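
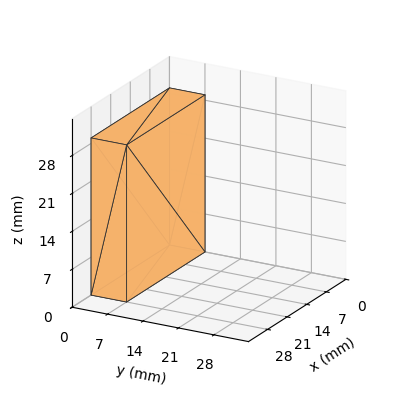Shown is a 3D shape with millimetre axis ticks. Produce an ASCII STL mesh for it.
Reading the render: the shape is a rectangular box, roughly 28 × 7 mm footprint and 29 mm tall (dimensions read to the nearest mm from the axis ticks). For the STL, each face is triangulated and given an outward normal.

solid part
  facet normal 0.0000 0.0000 -1.0000
    outer loop
      vertex 28.0 7.0 0.0
      vertex 28.0 0.0 0.0
      vertex 0.0 0.0 0.0
    endloop
  endfacet
  facet normal 0.0000 0.0000 -1.0000
    outer loop
      vertex 0.0 7.0 0.0
      vertex 28.0 7.0 0.0
      vertex 0.0 0.0 0.0
    endloop
  endfacet
  facet normal 0.0000 0.0000 1.0000
    outer loop
      vertex 0.0 0.0 29.0
      vertex 28.0 0.0 29.0
      vertex 28.0 7.0 29.0
    endloop
  endfacet
  facet normal 0.0000 0.0000 1.0000
    outer loop
      vertex 0.0 0.0 29.0
      vertex 28.0 7.0 29.0
      vertex 0.0 7.0 29.0
    endloop
  endfacet
  facet normal 0.0000 -1.0000 0.0000
    outer loop
      vertex 0.0 0.0 0.0
      vertex 28.0 0.0 0.0
      vertex 28.0 0.0 29.0
    endloop
  endfacet
  facet normal 0.0000 -1.0000 0.0000
    outer loop
      vertex 0.0 0.0 0.0
      vertex 28.0 0.0 29.0
      vertex 0.0 0.0 29.0
    endloop
  endfacet
  facet normal 0.0000 1.0000 0.0000
    outer loop
      vertex 28.0 7.0 29.0
      vertex 28.0 7.0 0.0
      vertex 0.0 7.0 0.0
    endloop
  endfacet
  facet normal 0.0000 1.0000 0.0000
    outer loop
      vertex 0.0 7.0 29.0
      vertex 28.0 7.0 29.0
      vertex 0.0 7.0 0.0
    endloop
  endfacet
  facet normal -1.0000 0.0000 0.0000
    outer loop
      vertex 0.0 7.0 29.0
      vertex 0.0 7.0 0.0
      vertex 0.0 0.0 0.0
    endloop
  endfacet
  facet normal -1.0000 0.0000 0.0000
    outer loop
      vertex 0.0 0.0 29.0
      vertex 0.0 7.0 29.0
      vertex 0.0 0.0 0.0
    endloop
  endfacet
  facet normal 1.0000 0.0000 0.0000
    outer loop
      vertex 28.0 0.0 0.0
      vertex 28.0 7.0 0.0
      vertex 28.0 7.0 29.0
    endloop
  endfacet
  facet normal 1.0000 0.0000 0.0000
    outer loop
      vertex 28.0 0.0 0.0
      vertex 28.0 7.0 29.0
      vertex 28.0 0.0 29.0
    endloop
  endfacet
endsolid part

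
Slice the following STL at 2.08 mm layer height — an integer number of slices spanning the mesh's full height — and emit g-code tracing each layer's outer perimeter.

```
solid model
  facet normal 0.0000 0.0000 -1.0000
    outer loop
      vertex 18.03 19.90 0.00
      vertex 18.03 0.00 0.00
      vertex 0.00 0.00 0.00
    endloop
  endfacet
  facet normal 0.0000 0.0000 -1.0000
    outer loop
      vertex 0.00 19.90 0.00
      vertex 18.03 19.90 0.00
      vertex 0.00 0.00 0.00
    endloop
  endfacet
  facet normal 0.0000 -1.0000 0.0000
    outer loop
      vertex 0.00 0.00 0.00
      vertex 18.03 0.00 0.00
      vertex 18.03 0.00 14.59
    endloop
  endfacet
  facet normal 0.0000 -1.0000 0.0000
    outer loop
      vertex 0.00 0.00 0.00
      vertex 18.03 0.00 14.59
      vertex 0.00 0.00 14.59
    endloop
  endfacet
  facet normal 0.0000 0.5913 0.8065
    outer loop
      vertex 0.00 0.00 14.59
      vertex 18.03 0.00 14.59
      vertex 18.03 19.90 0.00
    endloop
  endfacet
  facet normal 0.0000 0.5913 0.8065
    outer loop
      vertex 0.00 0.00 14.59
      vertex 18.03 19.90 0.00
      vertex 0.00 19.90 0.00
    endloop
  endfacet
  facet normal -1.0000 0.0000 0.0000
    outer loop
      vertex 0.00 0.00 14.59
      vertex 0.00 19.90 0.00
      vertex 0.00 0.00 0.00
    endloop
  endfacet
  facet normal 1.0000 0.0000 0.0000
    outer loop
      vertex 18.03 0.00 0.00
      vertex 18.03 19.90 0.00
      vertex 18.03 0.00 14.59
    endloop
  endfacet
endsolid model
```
; perimeter-only toolpath
G21 ; units = mm
G90 ; absolute positioning
G28 ; home
; layer 1
G0 Z2.08
G0 X0.00 Y0.00
G1 X18.03 Y0.00
G1 X18.03 Y17.06
G1 X0.00 Y17.06
G1 X0.00 Y0.00
; layer 2
G0 Z4.17
G0 X0.00 Y0.00
G1 X18.03 Y0.00
G1 X18.03 Y14.21
G1 X0.00 Y14.21
G1 X0.00 Y0.00
; layer 3
G0 Z6.25
G0 X0.00 Y0.00
G1 X18.03 Y0.00
G1 X18.03 Y11.37
G1 X0.00 Y11.37
G1 X0.00 Y0.00
; layer 4
G0 Z8.34
G0 X0.00 Y0.00
G1 X18.03 Y0.00
G1 X18.03 Y8.53
G1 X0.00 Y8.53
G1 X0.00 Y0.00
; layer 5
G0 Z10.42
G0 X0.00 Y0.00
G1 X18.03 Y0.00
G1 X18.03 Y5.69
G1 X0.00 Y5.69
G1 X0.00 Y0.00
; layer 6
G0 Z12.51
G0 X0.00 Y0.00
G1 X18.03 Y0.00
G1 X18.03 Y2.84
G1 X0.00 Y2.84
G1 X0.00 Y0.00
M2 ; end

The solid is a wedge (ramp): 18 × 19.9 mm base, rising to 14.6 mm along the y=0 edge and sloping linearly to z=0 at y=19.9. Slicing at Δz = 2.08 mm — 7 equal slices spanning the solid's height, so layer i sits at z = i·h/7 — gives 6 non-empty perimeters. Each is a 4-segment closed polygon; G0 lifts to the layer z and rapids to the start vertex, then G1 traces the edges. The cross-section shrinks linearly with z (the slice at the apex is degenerate and omitted).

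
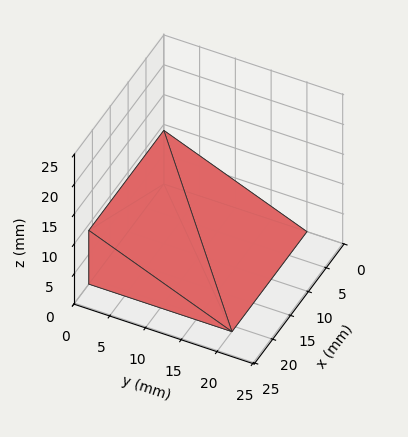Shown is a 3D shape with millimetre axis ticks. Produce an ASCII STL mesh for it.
Reading the render: the shape is a wedge (ramp): 21 × 20 mm base, rising to 9 mm along the y=0 edge and sloping linearly to z=0 at y=20 (dimensions read to the nearest mm from the axis ticks). For the STL, each face is triangulated and given an outward normal.

solid part
  facet normal 0.0000 0.0000 -1.0000
    outer loop
      vertex 21.00 20.00 0.00
      vertex 21.00 0.00 0.00
      vertex 0.00 0.00 0.00
    endloop
  endfacet
  facet normal 0.0000 0.0000 -1.0000
    outer loop
      vertex 0.00 20.00 0.00
      vertex 21.00 20.00 0.00
      vertex 0.00 0.00 0.00
    endloop
  endfacet
  facet normal 0.0000 -1.0000 0.0000
    outer loop
      vertex 0.00 0.00 0.00
      vertex 21.00 0.00 0.00
      vertex 21.00 0.00 9.00
    endloop
  endfacet
  facet normal 0.0000 -1.0000 0.0000
    outer loop
      vertex 0.00 0.00 0.00
      vertex 21.00 0.00 9.00
      vertex 0.00 0.00 9.00
    endloop
  endfacet
  facet normal 0.0000 0.4104 0.9119
    outer loop
      vertex 0.00 0.00 9.00
      vertex 21.00 0.00 9.00
      vertex 21.00 20.00 0.00
    endloop
  endfacet
  facet normal 0.0000 0.4104 0.9119
    outer loop
      vertex 0.00 0.00 9.00
      vertex 21.00 20.00 0.00
      vertex 0.00 20.00 0.00
    endloop
  endfacet
  facet normal -1.0000 0.0000 0.0000
    outer loop
      vertex 0.00 0.00 9.00
      vertex 0.00 20.00 0.00
      vertex 0.00 0.00 0.00
    endloop
  endfacet
  facet normal 1.0000 0.0000 0.0000
    outer loop
      vertex 21.00 0.00 0.00
      vertex 21.00 20.00 0.00
      vertex 21.00 0.00 9.00
    endloop
  endfacet
endsolid part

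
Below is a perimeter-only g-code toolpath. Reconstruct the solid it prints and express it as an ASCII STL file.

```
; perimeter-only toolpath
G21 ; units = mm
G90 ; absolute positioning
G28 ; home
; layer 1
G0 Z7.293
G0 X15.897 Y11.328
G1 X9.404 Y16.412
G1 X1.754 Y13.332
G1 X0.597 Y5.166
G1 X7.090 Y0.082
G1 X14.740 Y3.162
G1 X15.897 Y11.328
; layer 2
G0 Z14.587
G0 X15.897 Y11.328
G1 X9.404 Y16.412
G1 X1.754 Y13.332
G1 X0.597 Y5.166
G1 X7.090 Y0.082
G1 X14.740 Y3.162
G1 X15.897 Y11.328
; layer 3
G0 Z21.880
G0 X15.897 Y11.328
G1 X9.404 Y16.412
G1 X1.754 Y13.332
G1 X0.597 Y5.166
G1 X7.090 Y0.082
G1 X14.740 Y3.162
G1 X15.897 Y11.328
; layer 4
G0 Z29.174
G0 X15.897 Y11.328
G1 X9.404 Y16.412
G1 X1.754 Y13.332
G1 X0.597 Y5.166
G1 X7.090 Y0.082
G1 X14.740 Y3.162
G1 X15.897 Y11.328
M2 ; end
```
solid part
  facet normal 0.0000 0.0000 -1.0000
    outer loop
      vertex 1.754 13.332 0.000
      vertex 9.404 16.412 0.000
      vertex 15.897 11.328 0.000
    endloop
  endfacet
  facet normal 0.0000 0.0000 -1.0000
    outer loop
      vertex 0.597 5.166 0.000
      vertex 1.754 13.332 0.000
      vertex 15.897 11.328 0.000
    endloop
  endfacet
  facet normal 0.0000 0.0000 -1.0000
    outer loop
      vertex 7.090 0.082 0.000
      vertex 0.597 5.166 0.000
      vertex 15.897 11.328 0.000
    endloop
  endfacet
  facet normal 0.0000 0.0000 -1.0000
    outer loop
      vertex 14.740 3.162 0.000
      vertex 7.090 0.082 0.000
      vertex 15.897 11.328 0.000
    endloop
  endfacet
  facet normal 0.0000 0.0000 1.0000
    outer loop
      vertex 15.897 11.328 29.174
      vertex 9.404 16.412 29.174
      vertex 1.754 13.332 29.174
    endloop
  endfacet
  facet normal 0.0000 0.0000 1.0000
    outer loop
      vertex 15.897 11.328 29.174
      vertex 1.754 13.332 29.174
      vertex 0.597 5.166 29.174
    endloop
  endfacet
  facet normal 0.0000 0.0000 1.0000
    outer loop
      vertex 15.897 11.328 29.174
      vertex 0.597 5.166 29.174
      vertex 7.090 0.082 29.174
    endloop
  endfacet
  facet normal 0.0000 0.0000 1.0000
    outer loop
      vertex 15.897 11.328 29.174
      vertex 7.090 0.082 29.174
      vertex 14.740 3.162 29.174
    endloop
  endfacet
  facet normal 0.6165 0.7874 0.0000
    outer loop
      vertex 15.897 11.328 0.000
      vertex 9.404 16.412 0.000
      vertex 9.404 16.412 29.174
    endloop
  endfacet
  facet normal 0.6165 0.7874 0.0000
    outer loop
      vertex 15.897 11.328 0.000
      vertex 9.404 16.412 29.174
      vertex 15.897 11.328 29.174
    endloop
  endfacet
  facet normal -0.3735 0.9276 0.0000
    outer loop
      vertex 9.404 16.412 0.000
      vertex 1.754 13.332 0.000
      vertex 1.754 13.332 29.174
    endloop
  endfacet
  facet normal -0.3735 0.9276 0.0000
    outer loop
      vertex 9.404 16.412 0.000
      vertex 1.754 13.332 29.174
      vertex 9.404 16.412 29.174
    endloop
  endfacet
  facet normal -0.9901 0.1403 0.0000
    outer loop
      vertex 1.754 13.332 0.000
      vertex 0.597 5.166 0.000
      vertex 0.597 5.166 29.174
    endloop
  endfacet
  facet normal -0.9901 0.1403 0.0000
    outer loop
      vertex 1.754 13.332 0.000
      vertex 0.597 5.166 29.174
      vertex 1.754 13.332 29.174
    endloop
  endfacet
  facet normal -0.6165 -0.7874 0.0000
    outer loop
      vertex 0.597 5.166 0.000
      vertex 7.090 0.082 0.000
      vertex 7.090 0.082 29.174
    endloop
  endfacet
  facet normal -0.6165 -0.7874 0.0000
    outer loop
      vertex 0.597 5.166 0.000
      vertex 7.090 0.082 29.174
      vertex 0.597 5.166 29.174
    endloop
  endfacet
  facet normal 0.3735 -0.9276 0.0000
    outer loop
      vertex 7.090 0.082 0.000
      vertex 14.740 3.162 0.000
      vertex 14.740 3.162 29.174
    endloop
  endfacet
  facet normal 0.3735 -0.9276 0.0000
    outer loop
      vertex 7.090 0.082 0.000
      vertex 14.740 3.162 29.174
      vertex 7.090 0.082 29.174
    endloop
  endfacet
  facet normal 0.9901 -0.1403 0.0000
    outer loop
      vertex 14.740 3.162 0.000
      vertex 15.897 11.328 0.000
      vertex 15.897 11.328 29.174
    endloop
  endfacet
  facet normal 0.9901 -0.1403 0.0000
    outer loop
      vertex 14.740 3.162 0.000
      vertex 15.897 11.328 29.174
      vertex 14.740 3.162 29.174
    endloop
  endfacet
endsolid part

The G0 Z moves step by Δz≈7.293 mm. Every layer's G1 loop is the same polygon, so the solid is a straight extrusion of it from z=0 to z≈29.2. Closing with flat bottom and top caps and triangulating gives 20 facets — a regular 6-sided prism (a cylinder approximated with 6 flat sides), circumscribed radius ≈ 8.25 mm, height ≈ 29.2 mm.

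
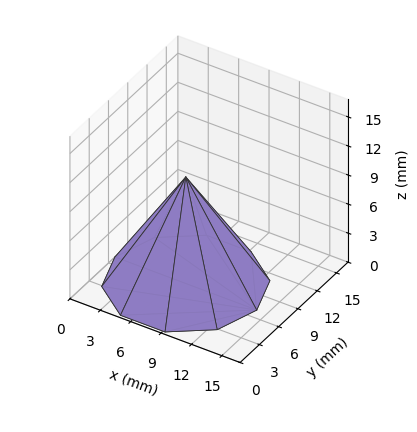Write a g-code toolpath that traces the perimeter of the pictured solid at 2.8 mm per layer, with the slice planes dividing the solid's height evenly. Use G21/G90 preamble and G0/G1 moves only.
Reading the render: the shape is a regular 10-sided pyramid, base circumscribed radius ≈ 7 mm, apex at z ≈ 11 mm (dimensions read to the nearest mm from the axis ticks). For the g-code, the solid's height is divided into equal slices at the stated Δz and each level perimeter traced with G1 moves after a G0 lift.

; perimeter-only toolpath
G21 ; units = mm
G90 ; absolute positioning
G28 ; home
; layer 1
G0 Z2.8
G0 X12.2 Y7.0
G1 X11.3 Y10.1
G1 X8.6 Y12.0
G1 X5.3 Y12.0
G1 X2.7 Y10.1
G1 X1.8 Y7.0
G1 X2.7 Y3.9
G1 X5.3 Y2.0
G1 X8.6 Y2.0
G1 X11.3 Y3.9
G1 X12.2 Y7.0
; layer 2
G0 Z5.5
G0 X10.5 Y7.0
G1 X9.8 Y9.1
G1 X8.1 Y10.3
G1 X5.9 Y10.3
G1 X4.2 Y9.1
G1 X3.5 Y7.0
G1 X4.2 Y5.0
G1 X5.9 Y3.6
G1 X8.1 Y3.6
G1 X9.8 Y5.0
G1 X10.5 Y7.0
; layer 3
G0 Z8.2
G0 X8.8 Y7.0
G1 X8.4 Y8.0
G1 X7.5 Y8.7
G1 X6.5 Y8.7
G1 X5.6 Y8.0
G1 X5.2 Y7.0
G1 X5.6 Y6.0
G1 X6.5 Y5.3
G1 X7.5 Y5.3
G1 X8.4 Y6.0
G1 X8.8 Y7.0
M2 ; end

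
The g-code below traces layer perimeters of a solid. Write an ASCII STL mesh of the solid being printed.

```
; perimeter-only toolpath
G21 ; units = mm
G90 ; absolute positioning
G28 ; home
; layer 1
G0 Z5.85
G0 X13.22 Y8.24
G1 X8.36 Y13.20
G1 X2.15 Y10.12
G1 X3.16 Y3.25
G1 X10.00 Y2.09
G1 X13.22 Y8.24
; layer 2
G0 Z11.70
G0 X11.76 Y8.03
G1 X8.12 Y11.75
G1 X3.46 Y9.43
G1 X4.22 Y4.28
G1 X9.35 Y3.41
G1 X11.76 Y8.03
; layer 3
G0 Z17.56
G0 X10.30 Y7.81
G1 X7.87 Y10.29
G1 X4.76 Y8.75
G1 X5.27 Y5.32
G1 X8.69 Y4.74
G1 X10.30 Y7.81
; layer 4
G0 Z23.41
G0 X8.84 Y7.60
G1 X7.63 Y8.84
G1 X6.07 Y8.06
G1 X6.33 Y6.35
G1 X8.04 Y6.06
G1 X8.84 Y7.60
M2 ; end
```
solid part
  facet normal 0.0000 0.0000 -1.0000
    outer loop
      vertex 0.84 10.80 0.00
      vertex 8.61 14.66 0.00
      vertex 14.68 8.46 0.00
    endloop
  endfacet
  facet normal 0.0000 0.0000 -1.0000
    outer loop
      vertex 2.11 2.22 0.00
      vertex 0.84 10.80 0.00
      vertex 14.68 8.46 0.00
    endloop
  endfacet
  facet normal 0.0000 0.0000 -1.0000
    outer loop
      vertex 10.66 0.77 0.00
      vertex 2.11 2.22 0.00
      vertex 14.68 8.46 0.00
    endloop
  endfacet
  facet normal 0.7001 0.6854 0.2000
    outer loop
      vertex 14.68 8.46 0.00
      vertex 8.61 14.66 0.00
      vertex 7.38 7.38 29.26
    endloop
  endfacet
  facet normal -0.4359 0.8775 0.2000
    outer loop
      vertex 8.61 14.66 0.00
      vertex 0.84 10.80 0.00
      vertex 7.38 7.38 29.26
    endloop
  endfacet
  facet normal -0.9693 -0.1435 0.1999
    outer loop
      vertex 0.84 10.80 0.00
      vertex 2.11 2.22 0.00
      vertex 7.38 7.38 29.26
    endloop
  endfacet
  facet normal -0.1638 -0.9660 0.1999
    outer loop
      vertex 2.11 2.22 0.00
      vertex 10.66 0.77 0.00
      vertex 7.38 7.38 29.26
    endloop
  endfacet
  facet normal 0.8683 -0.4539 0.1999
    outer loop
      vertex 10.66 0.77 0.00
      vertex 14.68 8.46 0.00
      vertex 7.38 7.38 29.26
    endloop
  endfacet
endsolid part

The G0 Z moves step by Δz≈5.85 mm. The G1 loops shrink linearly with z, so the solid tapers from its base footprint up to z≈29.3. Closing with a flat bottom cap and the tapered top and triangulating gives 8 facets — a regular 5-sided pyramid, base circumscribed radius ≈ 7.38 mm, apex at z ≈ 29.3 mm.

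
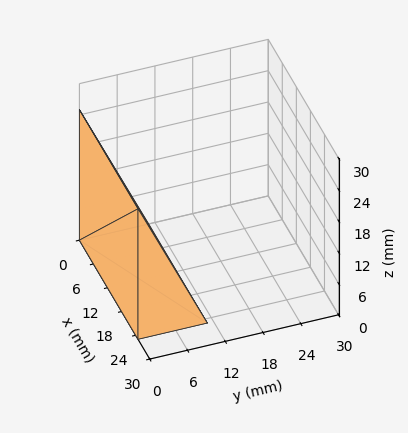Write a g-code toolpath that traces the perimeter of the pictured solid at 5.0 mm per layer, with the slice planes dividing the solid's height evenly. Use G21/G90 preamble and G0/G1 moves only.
Reading the render: the shape is a wedge (ramp): 25 × 11 mm base, rising to 25 mm along the y=0 edge and sloping linearly to z=0 at y=11 (dimensions read to the nearest mm from the axis ticks). For the g-code, the solid's height is divided into equal slices at the stated Δz and each level perimeter traced with G1 moves after a G0 lift.

; perimeter-only toolpath
G21 ; units = mm
G90 ; absolute positioning
G28 ; home
; layer 1
G0 Z5.0
G0 X0.0 Y0.0
G1 X25.0 Y0.0
G1 X25.0 Y8.8
G1 X0.0 Y8.8
G1 X0.0 Y0.0
; layer 2
G0 Z10.0
G0 X0.0 Y0.0
G1 X25.0 Y0.0
G1 X25.0 Y6.6
G1 X0.0 Y6.6
G1 X0.0 Y0.0
; layer 3
G0 Z15.0
G0 X0.0 Y0.0
G1 X25.0 Y0.0
G1 X25.0 Y4.4
G1 X0.0 Y4.4
G1 X0.0 Y0.0
; layer 4
G0 Z20.0
G0 X0.0 Y0.0
G1 X25.0 Y0.0
G1 X25.0 Y2.2
G1 X0.0 Y2.2
G1 X0.0 Y0.0
M2 ; end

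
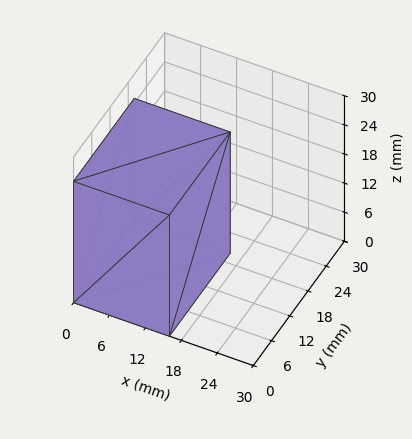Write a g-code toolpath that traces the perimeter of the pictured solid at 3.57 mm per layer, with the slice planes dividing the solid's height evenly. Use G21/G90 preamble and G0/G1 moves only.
Reading the render: the shape is a rectangular box, roughly 16 × 20 mm footprint and 25 mm tall (dimensions read to the nearest mm from the axis ticks). For the g-code, the solid's height is divided into equal slices at the stated Δz and each level perimeter traced with G1 moves after a G0 lift.

; perimeter-only toolpath
G21 ; units = mm
G90 ; absolute positioning
G28 ; home
; layer 1
G0 Z3.57
G0 X0.00 Y0.00
G1 X16.00 Y0.00
G1 X16.00 Y20.00
G1 X0.00 Y20.00
G1 X0.00 Y0.00
; layer 2
G0 Z7.14
G0 X0.00 Y0.00
G1 X16.00 Y0.00
G1 X16.00 Y20.00
G1 X0.00 Y20.00
G1 X0.00 Y0.00
; layer 3
G0 Z10.71
G0 X0.00 Y0.00
G1 X16.00 Y0.00
G1 X16.00 Y20.00
G1 X0.00 Y20.00
G1 X0.00 Y0.00
; layer 4
G0 Z14.29
G0 X0.00 Y0.00
G1 X16.00 Y0.00
G1 X16.00 Y20.00
G1 X0.00 Y20.00
G1 X0.00 Y0.00
; layer 5
G0 Z17.86
G0 X0.00 Y0.00
G1 X16.00 Y0.00
G1 X16.00 Y20.00
G1 X0.00 Y20.00
G1 X0.00 Y0.00
; layer 6
G0 Z21.43
G0 X0.00 Y0.00
G1 X16.00 Y0.00
G1 X16.00 Y20.00
G1 X0.00 Y20.00
G1 X0.00 Y0.00
; layer 7
G0 Z25.00
G0 X0.00 Y0.00
G1 X16.00 Y0.00
G1 X16.00 Y20.00
G1 X0.00 Y20.00
G1 X0.00 Y0.00
M2 ; end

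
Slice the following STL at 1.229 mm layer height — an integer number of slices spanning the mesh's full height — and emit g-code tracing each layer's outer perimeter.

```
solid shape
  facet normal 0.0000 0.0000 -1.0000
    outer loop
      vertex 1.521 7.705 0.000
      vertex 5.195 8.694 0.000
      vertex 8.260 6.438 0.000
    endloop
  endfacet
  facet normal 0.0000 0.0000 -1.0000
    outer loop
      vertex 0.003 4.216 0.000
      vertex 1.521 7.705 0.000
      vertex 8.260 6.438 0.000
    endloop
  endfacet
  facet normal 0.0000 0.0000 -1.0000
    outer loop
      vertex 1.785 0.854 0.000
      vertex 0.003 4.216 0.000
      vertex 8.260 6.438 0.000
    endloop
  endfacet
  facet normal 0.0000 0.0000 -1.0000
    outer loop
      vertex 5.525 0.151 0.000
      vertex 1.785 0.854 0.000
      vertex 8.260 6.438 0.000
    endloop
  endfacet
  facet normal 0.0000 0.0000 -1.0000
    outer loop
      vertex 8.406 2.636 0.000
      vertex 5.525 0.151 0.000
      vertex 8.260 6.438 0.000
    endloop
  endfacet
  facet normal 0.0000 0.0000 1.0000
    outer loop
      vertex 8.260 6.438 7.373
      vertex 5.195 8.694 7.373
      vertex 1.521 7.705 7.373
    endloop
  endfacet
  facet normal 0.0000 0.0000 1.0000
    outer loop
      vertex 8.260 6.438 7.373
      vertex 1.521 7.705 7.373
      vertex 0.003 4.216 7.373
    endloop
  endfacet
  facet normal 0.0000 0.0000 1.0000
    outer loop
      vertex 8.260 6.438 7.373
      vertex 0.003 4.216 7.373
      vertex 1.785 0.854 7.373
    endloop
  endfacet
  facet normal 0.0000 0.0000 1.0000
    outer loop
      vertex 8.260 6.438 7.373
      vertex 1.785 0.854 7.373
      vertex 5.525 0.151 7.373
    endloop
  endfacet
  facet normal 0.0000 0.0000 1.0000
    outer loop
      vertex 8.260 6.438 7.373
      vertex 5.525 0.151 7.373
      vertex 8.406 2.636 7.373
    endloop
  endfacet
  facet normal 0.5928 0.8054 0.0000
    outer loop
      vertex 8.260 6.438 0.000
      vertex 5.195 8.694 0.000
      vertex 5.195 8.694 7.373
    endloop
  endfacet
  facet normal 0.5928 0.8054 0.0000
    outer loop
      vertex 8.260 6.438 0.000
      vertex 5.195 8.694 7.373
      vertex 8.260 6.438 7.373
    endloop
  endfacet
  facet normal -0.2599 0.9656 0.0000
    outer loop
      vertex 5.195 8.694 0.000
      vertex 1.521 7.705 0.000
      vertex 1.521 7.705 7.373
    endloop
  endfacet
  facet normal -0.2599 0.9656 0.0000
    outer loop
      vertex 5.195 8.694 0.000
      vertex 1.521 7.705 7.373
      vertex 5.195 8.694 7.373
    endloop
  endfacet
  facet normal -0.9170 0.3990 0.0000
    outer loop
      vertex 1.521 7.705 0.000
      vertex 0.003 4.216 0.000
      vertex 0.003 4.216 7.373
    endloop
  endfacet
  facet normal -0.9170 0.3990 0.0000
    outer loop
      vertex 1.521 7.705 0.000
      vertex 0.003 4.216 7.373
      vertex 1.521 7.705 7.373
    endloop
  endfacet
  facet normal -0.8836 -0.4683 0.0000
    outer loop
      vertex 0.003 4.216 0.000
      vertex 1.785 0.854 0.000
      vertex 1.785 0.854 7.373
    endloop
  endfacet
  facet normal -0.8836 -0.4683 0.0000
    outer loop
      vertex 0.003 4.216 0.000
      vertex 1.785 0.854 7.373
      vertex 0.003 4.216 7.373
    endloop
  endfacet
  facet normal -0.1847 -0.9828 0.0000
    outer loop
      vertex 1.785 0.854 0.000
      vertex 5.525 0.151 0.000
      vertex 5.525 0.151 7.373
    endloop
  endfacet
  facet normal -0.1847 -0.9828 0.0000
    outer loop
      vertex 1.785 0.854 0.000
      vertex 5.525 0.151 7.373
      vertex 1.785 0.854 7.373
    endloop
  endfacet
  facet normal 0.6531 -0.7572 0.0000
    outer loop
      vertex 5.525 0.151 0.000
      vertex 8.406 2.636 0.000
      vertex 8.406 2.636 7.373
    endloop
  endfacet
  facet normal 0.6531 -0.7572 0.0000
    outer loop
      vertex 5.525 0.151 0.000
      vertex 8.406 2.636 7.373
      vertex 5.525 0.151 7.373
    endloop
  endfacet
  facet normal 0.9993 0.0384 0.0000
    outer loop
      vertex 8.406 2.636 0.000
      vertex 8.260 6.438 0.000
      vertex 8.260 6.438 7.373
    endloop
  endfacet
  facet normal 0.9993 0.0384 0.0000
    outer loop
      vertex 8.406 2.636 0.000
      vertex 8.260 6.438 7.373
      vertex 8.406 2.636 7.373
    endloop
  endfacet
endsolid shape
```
; perimeter-only toolpath
G21 ; units = mm
G90 ; absolute positioning
G28 ; home
; layer 1
G0 Z1.229
G0 X8.260 Y6.438
G1 X5.195 Y8.694
G1 X1.521 Y7.705
G1 X0.003 Y4.216
G1 X1.785 Y0.854
G1 X5.525 Y0.151
G1 X8.406 Y2.636
G1 X8.260 Y6.438
; layer 2
G0 Z2.458
G0 X8.260 Y6.438
G1 X5.195 Y8.694
G1 X1.521 Y7.705
G1 X0.003 Y4.216
G1 X1.785 Y0.854
G1 X5.525 Y0.151
G1 X8.406 Y2.636
G1 X8.260 Y6.438
; layer 3
G0 Z3.687
G0 X8.260 Y6.438
G1 X5.195 Y8.694
G1 X1.521 Y7.705
G1 X0.003 Y4.216
G1 X1.785 Y0.854
G1 X5.525 Y0.151
G1 X8.406 Y2.636
G1 X8.260 Y6.438
; layer 4
G0 Z4.915
G0 X8.260 Y6.438
G1 X5.195 Y8.694
G1 X1.521 Y7.705
G1 X0.003 Y4.216
G1 X1.785 Y0.854
G1 X5.525 Y0.151
G1 X8.406 Y2.636
G1 X8.260 Y6.438
; layer 5
G0 Z6.144
G0 X8.260 Y6.438
G1 X5.195 Y8.694
G1 X1.521 Y7.705
G1 X0.003 Y4.216
G1 X1.785 Y0.854
G1 X5.525 Y0.151
G1 X8.406 Y2.636
G1 X8.260 Y6.438
; layer 6
G0 Z7.373
G0 X8.260 Y6.438
G1 X5.195 Y8.694
G1 X1.521 Y7.705
G1 X0.003 Y4.216
G1 X1.785 Y0.854
G1 X5.525 Y0.151
G1 X8.406 Y2.636
G1 X8.260 Y6.438
M2 ; end

The solid is a regular 7-sided prism (a cylinder approximated with 7 flat sides), circumscribed radius ≈ 4.38 mm, height ≈ 7.37 mm. Slicing at Δz = 1.229 mm — 6 equal slices spanning the solid's height, so layer i sits at z = i·h/6 — gives 6 non-empty perimeters. Each is a 7-segment closed polygon; G0 lifts to the layer z and rapids to the start vertex, then G1 traces the edges.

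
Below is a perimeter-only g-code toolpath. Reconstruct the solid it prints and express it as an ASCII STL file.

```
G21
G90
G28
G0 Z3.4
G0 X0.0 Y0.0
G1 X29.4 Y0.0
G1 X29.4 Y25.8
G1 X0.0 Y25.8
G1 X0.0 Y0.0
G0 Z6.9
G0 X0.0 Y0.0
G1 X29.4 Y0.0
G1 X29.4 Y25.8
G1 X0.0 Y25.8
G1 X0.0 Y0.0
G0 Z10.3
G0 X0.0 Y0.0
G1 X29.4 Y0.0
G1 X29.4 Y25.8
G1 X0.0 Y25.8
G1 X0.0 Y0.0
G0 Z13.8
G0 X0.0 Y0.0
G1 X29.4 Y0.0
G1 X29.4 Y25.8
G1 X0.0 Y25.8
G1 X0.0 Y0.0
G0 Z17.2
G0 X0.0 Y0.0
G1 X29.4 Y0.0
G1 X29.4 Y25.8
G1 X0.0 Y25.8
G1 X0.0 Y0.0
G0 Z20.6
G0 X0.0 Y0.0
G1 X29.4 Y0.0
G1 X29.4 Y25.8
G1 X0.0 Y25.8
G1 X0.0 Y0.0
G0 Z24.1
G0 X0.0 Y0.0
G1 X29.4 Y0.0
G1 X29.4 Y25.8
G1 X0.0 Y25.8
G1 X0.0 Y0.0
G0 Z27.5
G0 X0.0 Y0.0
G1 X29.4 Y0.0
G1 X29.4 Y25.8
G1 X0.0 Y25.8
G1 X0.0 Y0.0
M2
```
solid part
  facet normal 0.0000 0.0000 -1.0000
    outer loop
      vertex 29.4 25.8 0.0
      vertex 29.4 0.0 0.0
      vertex 0.0 0.0 0.0
    endloop
  endfacet
  facet normal 0.0000 0.0000 -1.0000
    outer loop
      vertex 0.0 25.8 0.0
      vertex 29.4 25.8 0.0
      vertex 0.0 0.0 0.0
    endloop
  endfacet
  facet normal 0.0000 0.0000 1.0000
    outer loop
      vertex 0.0 0.0 27.5
      vertex 29.4 0.0 27.5
      vertex 29.4 25.8 27.5
    endloop
  endfacet
  facet normal 0.0000 0.0000 1.0000
    outer loop
      vertex 0.0 0.0 27.5
      vertex 29.4 25.8 27.5
      vertex 0.0 25.8 27.5
    endloop
  endfacet
  facet normal 0.0000 -1.0000 0.0000
    outer loop
      vertex 0.0 0.0 0.0
      vertex 29.4 0.0 0.0
      vertex 29.4 0.0 27.5
    endloop
  endfacet
  facet normal 0.0000 -1.0000 0.0000
    outer loop
      vertex 0.0 0.0 0.0
      vertex 29.4 0.0 27.5
      vertex 0.0 0.0 27.5
    endloop
  endfacet
  facet normal 0.0000 1.0000 0.0000
    outer loop
      vertex 29.4 25.8 27.5
      vertex 29.4 25.8 0.0
      vertex 0.0 25.8 0.0
    endloop
  endfacet
  facet normal 0.0000 1.0000 0.0000
    outer loop
      vertex 0.0 25.8 27.5
      vertex 29.4 25.8 27.5
      vertex 0.0 25.8 0.0
    endloop
  endfacet
  facet normal -1.0000 0.0000 0.0000
    outer loop
      vertex 0.0 25.8 27.5
      vertex 0.0 25.8 0.0
      vertex 0.0 0.0 0.0
    endloop
  endfacet
  facet normal -1.0000 0.0000 0.0000
    outer loop
      vertex 0.0 0.0 27.5
      vertex 0.0 25.8 27.5
      vertex 0.0 0.0 0.0
    endloop
  endfacet
  facet normal 1.0000 0.0000 0.0000
    outer loop
      vertex 29.4 0.0 0.0
      vertex 29.4 25.8 0.0
      vertex 29.4 25.8 27.5
    endloop
  endfacet
  facet normal 1.0000 0.0000 0.0000
    outer loop
      vertex 29.4 0.0 0.0
      vertex 29.4 25.8 27.5
      vertex 29.4 0.0 27.5
    endloop
  endfacet
endsolid part

The G0 Z moves step by Δz≈3.4 mm. Every layer's G1 loop is the same polygon, so the solid is a straight extrusion of it from z=0 to z≈27.5. Closing with flat bottom and top caps and triangulating gives 12 facets — a rectangular box, roughly 29.4 × 25.8 mm footprint and 27.5 mm tall.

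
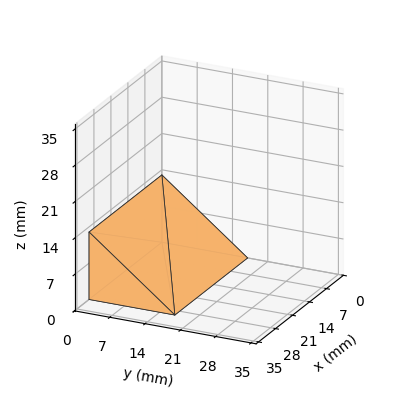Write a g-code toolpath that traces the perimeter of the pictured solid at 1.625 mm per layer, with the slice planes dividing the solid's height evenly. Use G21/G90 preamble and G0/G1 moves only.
Reading the render: the shape is a wedge (ramp): 30 × 17 mm base, rising to 13 mm along the y=0 edge and sloping linearly to z=0 at y=17 (dimensions read to the nearest mm from the axis ticks). For the g-code, the solid's height is divided into equal slices at the stated Δz and each level perimeter traced with G1 moves after a G0 lift.

; perimeter-only toolpath
G21 ; units = mm
G90 ; absolute positioning
G28 ; home
; layer 1
G0 Z1.625
G0 X0.000 Y0.000
G1 X30.000 Y0.000
G1 X30.000 Y14.875
G1 X0.000 Y14.875
G1 X0.000 Y0.000
; layer 2
G0 Z3.250
G0 X0.000 Y0.000
G1 X30.000 Y0.000
G1 X30.000 Y12.750
G1 X0.000 Y12.750
G1 X0.000 Y0.000
; layer 3
G0 Z4.875
G0 X0.000 Y0.000
G1 X30.000 Y0.000
G1 X30.000 Y10.625
G1 X0.000 Y10.625
G1 X0.000 Y0.000
; layer 4
G0 Z6.500
G0 X0.000 Y0.000
G1 X30.000 Y0.000
G1 X30.000 Y8.500
G1 X0.000 Y8.500
G1 X0.000 Y0.000
; layer 5
G0 Z8.125
G0 X0.000 Y0.000
G1 X30.000 Y0.000
G1 X30.000 Y6.375
G1 X0.000 Y6.375
G1 X0.000 Y0.000
; layer 6
G0 Z9.750
G0 X0.000 Y0.000
G1 X30.000 Y0.000
G1 X30.000 Y4.250
G1 X0.000 Y4.250
G1 X0.000 Y0.000
; layer 7
G0 Z11.375
G0 X0.000 Y0.000
G1 X30.000 Y0.000
G1 X30.000 Y2.125
G1 X0.000 Y2.125
G1 X0.000 Y0.000
M2 ; end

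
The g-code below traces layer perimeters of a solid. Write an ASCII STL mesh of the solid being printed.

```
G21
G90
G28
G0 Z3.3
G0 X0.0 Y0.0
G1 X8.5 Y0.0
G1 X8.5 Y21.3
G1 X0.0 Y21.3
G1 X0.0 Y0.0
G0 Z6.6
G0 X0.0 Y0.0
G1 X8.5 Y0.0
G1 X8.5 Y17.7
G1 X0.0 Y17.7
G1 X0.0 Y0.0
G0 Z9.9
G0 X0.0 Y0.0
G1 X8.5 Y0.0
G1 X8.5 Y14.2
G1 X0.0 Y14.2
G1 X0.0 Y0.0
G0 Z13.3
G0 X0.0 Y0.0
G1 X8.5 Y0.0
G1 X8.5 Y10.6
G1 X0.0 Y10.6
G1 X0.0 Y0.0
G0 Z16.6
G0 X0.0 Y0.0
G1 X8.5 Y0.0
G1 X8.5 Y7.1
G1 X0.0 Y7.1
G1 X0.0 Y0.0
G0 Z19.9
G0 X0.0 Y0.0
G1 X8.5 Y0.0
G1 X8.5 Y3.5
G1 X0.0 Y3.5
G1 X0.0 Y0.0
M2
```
solid part
  facet normal 0.0000 0.0000 -1.0000
    outer loop
      vertex 8.5 24.8 0.0
      vertex 8.5 0.0 0.0
      vertex 0.0 0.0 0.0
    endloop
  endfacet
  facet normal 0.0000 0.0000 -1.0000
    outer loop
      vertex 0.0 24.8 0.0
      vertex 8.5 24.8 0.0
      vertex 0.0 0.0 0.0
    endloop
  endfacet
  facet normal 0.0000 -1.0000 0.0000
    outer loop
      vertex 0.0 0.0 0.0
      vertex 8.5 0.0 0.0
      vertex 8.5 0.0 23.2
    endloop
  endfacet
  facet normal 0.0000 -1.0000 0.0000
    outer loop
      vertex 0.0 0.0 0.0
      vertex 8.5 0.0 23.2
      vertex 0.0 0.0 23.2
    endloop
  endfacet
  facet normal 0.0000 0.6832 0.7303
    outer loop
      vertex 0.0 0.0 23.2
      vertex 8.5 0.0 23.2
      vertex 8.5 24.8 0.0
    endloop
  endfacet
  facet normal 0.0000 0.6832 0.7303
    outer loop
      vertex 0.0 0.0 23.2
      vertex 8.5 24.8 0.0
      vertex 0.0 24.8 0.0
    endloop
  endfacet
  facet normal -1.0000 0.0000 0.0000
    outer loop
      vertex 0.0 0.0 23.2
      vertex 0.0 24.8 0.0
      vertex 0.0 0.0 0.0
    endloop
  endfacet
  facet normal 1.0000 0.0000 0.0000
    outer loop
      vertex 8.5 0.0 0.0
      vertex 8.5 24.8 0.0
      vertex 8.5 0.0 23.2
    endloop
  endfacet
endsolid part

The G0 Z moves step by Δz≈3.3 mm. The G1 loops shrink linearly with z, so the solid tapers from its base footprint up to z≈23.2. Closing with a flat bottom cap and the tapered top and triangulating gives 8 facets — a wedge (ramp): 8.5 × 24.8 mm base, rising to 23.2 mm along the y=0 edge and sloping linearly to z=0 at y=24.8.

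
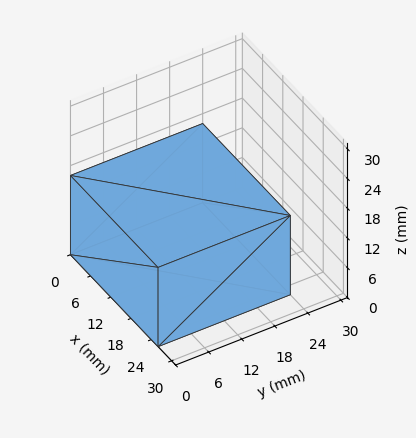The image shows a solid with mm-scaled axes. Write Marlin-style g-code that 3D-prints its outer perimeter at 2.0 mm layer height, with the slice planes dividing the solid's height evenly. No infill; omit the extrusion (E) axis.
Reading the render: the shape is a rectangular box, roughly 26 × 24 mm footprint and 16 mm tall (dimensions read to the nearest mm from the axis ticks). For the g-code, the solid's height is divided into equal slices at the stated Δz and each level perimeter traced with G1 moves after a G0 lift.

; perimeter-only toolpath
G21 ; units = mm
G90 ; absolute positioning
G28 ; home
; layer 1
G0 Z2.0
G0 X0.0 Y0.0
G1 X26.0 Y0.0
G1 X26.0 Y24.0
G1 X0.0 Y24.0
G1 X0.0 Y0.0
; layer 2
G0 Z4.0
G0 X0.0 Y0.0
G1 X26.0 Y0.0
G1 X26.0 Y24.0
G1 X0.0 Y24.0
G1 X0.0 Y0.0
; layer 3
G0 Z6.0
G0 X0.0 Y0.0
G1 X26.0 Y0.0
G1 X26.0 Y24.0
G1 X0.0 Y24.0
G1 X0.0 Y0.0
; layer 4
G0 Z8.0
G0 X0.0 Y0.0
G1 X26.0 Y0.0
G1 X26.0 Y24.0
G1 X0.0 Y24.0
G1 X0.0 Y0.0
; layer 5
G0 Z10.0
G0 X0.0 Y0.0
G1 X26.0 Y0.0
G1 X26.0 Y24.0
G1 X0.0 Y24.0
G1 X0.0 Y0.0
; layer 6
G0 Z12.0
G0 X0.0 Y0.0
G1 X26.0 Y0.0
G1 X26.0 Y24.0
G1 X0.0 Y24.0
G1 X0.0 Y0.0
; layer 7
G0 Z14.0
G0 X0.0 Y0.0
G1 X26.0 Y0.0
G1 X26.0 Y24.0
G1 X0.0 Y24.0
G1 X0.0 Y0.0
; layer 8
G0 Z16.0
G0 X0.0 Y0.0
G1 X26.0 Y0.0
G1 X26.0 Y24.0
G1 X0.0 Y24.0
G1 X0.0 Y0.0
M2 ; end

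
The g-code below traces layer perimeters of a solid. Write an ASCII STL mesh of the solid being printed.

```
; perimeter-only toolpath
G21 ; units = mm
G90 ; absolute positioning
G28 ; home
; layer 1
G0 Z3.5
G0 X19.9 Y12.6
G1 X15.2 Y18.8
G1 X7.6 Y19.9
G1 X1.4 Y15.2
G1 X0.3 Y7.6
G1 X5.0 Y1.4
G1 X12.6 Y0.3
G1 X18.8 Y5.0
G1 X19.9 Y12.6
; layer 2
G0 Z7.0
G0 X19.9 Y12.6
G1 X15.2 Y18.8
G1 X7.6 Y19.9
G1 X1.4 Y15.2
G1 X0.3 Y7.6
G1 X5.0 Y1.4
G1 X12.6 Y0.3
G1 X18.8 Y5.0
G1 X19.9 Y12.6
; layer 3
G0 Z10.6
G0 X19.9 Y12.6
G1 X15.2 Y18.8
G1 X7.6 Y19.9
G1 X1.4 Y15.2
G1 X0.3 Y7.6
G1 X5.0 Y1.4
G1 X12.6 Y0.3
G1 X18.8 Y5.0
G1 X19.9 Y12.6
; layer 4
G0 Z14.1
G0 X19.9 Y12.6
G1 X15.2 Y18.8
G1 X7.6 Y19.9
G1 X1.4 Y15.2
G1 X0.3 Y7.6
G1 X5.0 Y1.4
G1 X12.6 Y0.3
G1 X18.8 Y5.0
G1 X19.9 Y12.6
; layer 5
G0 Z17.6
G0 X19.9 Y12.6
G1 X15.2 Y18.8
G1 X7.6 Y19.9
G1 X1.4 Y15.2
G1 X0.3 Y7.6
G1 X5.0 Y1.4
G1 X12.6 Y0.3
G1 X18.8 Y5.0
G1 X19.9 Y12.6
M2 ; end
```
solid part
  facet normal 0.0000 0.0000 -1.0000
    outer loop
      vertex 7.6 19.9 0.0
      vertex 15.2 18.8 0.0
      vertex 19.9 12.6 0.0
    endloop
  endfacet
  facet normal 0.0000 0.0000 -1.0000
    outer loop
      vertex 1.4 15.2 0.0
      vertex 7.6 19.9 0.0
      vertex 19.9 12.6 0.0
    endloop
  endfacet
  facet normal 0.0000 0.0000 -1.0000
    outer loop
      vertex 0.3 7.6 0.0
      vertex 1.4 15.2 0.0
      vertex 19.9 12.6 0.0
    endloop
  endfacet
  facet normal 0.0000 0.0000 -1.0000
    outer loop
      vertex 5.0 1.4 0.0
      vertex 0.3 7.6 0.0
      vertex 19.9 12.6 0.0
    endloop
  endfacet
  facet normal 0.0000 0.0000 -1.0000
    outer loop
      vertex 12.6 0.3 0.0
      vertex 5.0 1.4 0.0
      vertex 19.9 12.6 0.0
    endloop
  endfacet
  facet normal 0.0000 0.0000 -1.0000
    outer loop
      vertex 18.8 5.0 0.0
      vertex 12.6 0.3 0.0
      vertex 19.9 12.6 0.0
    endloop
  endfacet
  facet normal 0.0000 0.0000 1.0000
    outer loop
      vertex 19.9 12.6 17.6
      vertex 15.2 18.8 17.6
      vertex 7.6 19.9 17.6
    endloop
  endfacet
  facet normal 0.0000 0.0000 1.0000
    outer loop
      vertex 19.9 12.6 17.6
      vertex 7.6 19.9 17.6
      vertex 1.4 15.2 17.6
    endloop
  endfacet
  facet normal 0.0000 0.0000 1.0000
    outer loop
      vertex 19.9 12.6 17.6
      vertex 1.4 15.2 17.6
      vertex 0.3 7.6 17.6
    endloop
  endfacet
  facet normal 0.0000 0.0000 1.0000
    outer loop
      vertex 19.9 12.6 17.6
      vertex 0.3 7.6 17.6
      vertex 5.0 1.4 17.6
    endloop
  endfacet
  facet normal 0.0000 0.0000 1.0000
    outer loop
      vertex 19.9 12.6 17.6
      vertex 5.0 1.4 17.6
      vertex 12.6 0.3 17.6
    endloop
  endfacet
  facet normal 0.0000 0.0000 1.0000
    outer loop
      vertex 19.9 12.6 17.6
      vertex 12.6 0.3 17.6
      vertex 18.8 5.0 17.6
    endloop
  endfacet
  facet normal 0.7969 0.6041 0.0000
    outer loop
      vertex 19.9 12.6 0.0
      vertex 15.2 18.8 0.0
      vertex 15.2 18.8 17.6
    endloop
  endfacet
  facet normal 0.7969 0.6041 0.0000
    outer loop
      vertex 19.9 12.6 0.0
      vertex 15.2 18.8 17.6
      vertex 19.9 12.6 17.6
    endloop
  endfacet
  facet normal 0.1432 0.9897 0.0000
    outer loop
      vertex 15.2 18.8 0.0
      vertex 7.6 19.9 0.0
      vertex 7.6 19.9 17.6
    endloop
  endfacet
  facet normal 0.1432 0.9897 0.0000
    outer loop
      vertex 15.2 18.8 0.0
      vertex 7.6 19.9 17.6
      vertex 15.2 18.8 17.6
    endloop
  endfacet
  facet normal -0.6041 0.7969 0.0000
    outer loop
      vertex 7.6 19.9 0.0
      vertex 1.4 15.2 0.0
      vertex 1.4 15.2 17.6
    endloop
  endfacet
  facet normal -0.6041 0.7969 0.0000
    outer loop
      vertex 7.6 19.9 0.0
      vertex 1.4 15.2 17.6
      vertex 7.6 19.9 17.6
    endloop
  endfacet
  facet normal -0.9897 0.1432 0.0000
    outer loop
      vertex 1.4 15.2 0.0
      vertex 0.3 7.6 0.0
      vertex 0.3 7.6 17.6
    endloop
  endfacet
  facet normal -0.9897 0.1432 0.0000
    outer loop
      vertex 1.4 15.2 0.0
      vertex 0.3 7.6 17.6
      vertex 1.4 15.2 17.6
    endloop
  endfacet
  facet normal -0.7969 -0.6041 0.0000
    outer loop
      vertex 0.3 7.6 0.0
      vertex 5.0 1.4 0.0
      vertex 5.0 1.4 17.6
    endloop
  endfacet
  facet normal -0.7969 -0.6041 0.0000
    outer loop
      vertex 0.3 7.6 0.0
      vertex 5.0 1.4 17.6
      vertex 0.3 7.6 17.6
    endloop
  endfacet
  facet normal -0.1432 -0.9897 0.0000
    outer loop
      vertex 5.0 1.4 0.0
      vertex 12.6 0.3 0.0
      vertex 12.6 0.3 17.6
    endloop
  endfacet
  facet normal -0.1432 -0.9897 0.0000
    outer loop
      vertex 5.0 1.4 0.0
      vertex 12.6 0.3 17.6
      vertex 5.0 1.4 17.6
    endloop
  endfacet
  facet normal 0.6041 -0.7969 0.0000
    outer loop
      vertex 12.6 0.3 0.0
      vertex 18.8 5.0 0.0
      vertex 18.8 5.0 17.6
    endloop
  endfacet
  facet normal 0.6041 -0.7969 0.0000
    outer loop
      vertex 12.6 0.3 0.0
      vertex 18.8 5.0 17.6
      vertex 12.6 0.3 17.6
    endloop
  endfacet
  facet normal 0.9897 -0.1432 0.0000
    outer loop
      vertex 18.8 5.0 0.0
      vertex 19.9 12.6 0.0
      vertex 19.9 12.6 17.6
    endloop
  endfacet
  facet normal 0.9897 -0.1432 0.0000
    outer loop
      vertex 18.8 5.0 0.0
      vertex 19.9 12.6 17.6
      vertex 18.8 5.0 17.6
    endloop
  endfacet
endsolid part

The G0 Z moves step by Δz≈3.5 mm. Every layer's G1 loop is the same polygon, so the solid is a straight extrusion of it from z=0 to z≈17.6. Closing with flat bottom and top caps and triangulating gives 28 facets — a regular 8-sided prism (a cylinder approximated with 8 flat sides), circumscribed radius ≈ 10.1 mm, height ≈ 17.6 mm.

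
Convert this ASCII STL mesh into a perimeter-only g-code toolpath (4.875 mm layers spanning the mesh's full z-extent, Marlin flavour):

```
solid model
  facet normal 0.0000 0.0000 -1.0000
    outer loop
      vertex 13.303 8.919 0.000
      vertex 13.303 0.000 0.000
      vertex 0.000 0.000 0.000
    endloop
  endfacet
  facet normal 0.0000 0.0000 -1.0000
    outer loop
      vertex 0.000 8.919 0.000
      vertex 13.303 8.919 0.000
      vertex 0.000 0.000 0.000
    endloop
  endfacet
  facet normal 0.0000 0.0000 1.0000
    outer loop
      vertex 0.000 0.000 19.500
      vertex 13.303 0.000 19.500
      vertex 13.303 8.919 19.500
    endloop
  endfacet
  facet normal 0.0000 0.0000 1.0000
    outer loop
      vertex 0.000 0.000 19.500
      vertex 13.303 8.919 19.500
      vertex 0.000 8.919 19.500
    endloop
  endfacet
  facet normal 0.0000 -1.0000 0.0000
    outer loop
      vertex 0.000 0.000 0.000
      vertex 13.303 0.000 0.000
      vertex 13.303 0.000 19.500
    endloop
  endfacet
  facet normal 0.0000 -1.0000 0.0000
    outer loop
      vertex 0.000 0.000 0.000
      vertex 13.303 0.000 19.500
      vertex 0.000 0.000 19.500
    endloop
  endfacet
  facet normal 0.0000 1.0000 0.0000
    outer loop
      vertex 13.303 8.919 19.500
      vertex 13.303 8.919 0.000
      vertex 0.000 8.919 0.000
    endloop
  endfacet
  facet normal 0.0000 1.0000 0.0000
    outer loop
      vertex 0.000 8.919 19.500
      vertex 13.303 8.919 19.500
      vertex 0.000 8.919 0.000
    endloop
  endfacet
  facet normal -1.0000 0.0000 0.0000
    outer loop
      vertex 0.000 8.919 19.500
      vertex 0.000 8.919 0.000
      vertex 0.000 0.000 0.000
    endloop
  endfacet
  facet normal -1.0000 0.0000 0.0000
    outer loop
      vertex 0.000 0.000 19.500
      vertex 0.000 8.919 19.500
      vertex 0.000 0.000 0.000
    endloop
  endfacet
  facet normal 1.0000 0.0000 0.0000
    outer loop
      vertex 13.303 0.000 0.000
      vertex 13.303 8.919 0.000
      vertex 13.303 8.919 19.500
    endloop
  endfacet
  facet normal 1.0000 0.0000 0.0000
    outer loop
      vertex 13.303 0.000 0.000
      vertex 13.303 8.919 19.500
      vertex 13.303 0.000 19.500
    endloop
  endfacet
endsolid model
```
; perimeter-only toolpath
G21 ; units = mm
G90 ; absolute positioning
G28 ; home
; layer 1
G0 Z4.875
G0 X0.000 Y0.000
G1 X13.303 Y0.000
G1 X13.303 Y8.919
G1 X0.000 Y8.919
G1 X0.000 Y0.000
; layer 2
G0 Z9.750
G0 X0.000 Y0.000
G1 X13.303 Y0.000
G1 X13.303 Y8.919
G1 X0.000 Y8.919
G1 X0.000 Y0.000
; layer 3
G0 Z14.625
G0 X0.000 Y0.000
G1 X13.303 Y0.000
G1 X13.303 Y8.919
G1 X0.000 Y8.919
G1 X0.000 Y0.000
; layer 4
G0 Z19.500
G0 X0.000 Y0.000
G1 X13.303 Y0.000
G1 X13.303 Y8.919
G1 X0.000 Y8.919
G1 X0.000 Y0.000
M2 ; end

The solid is a rectangular box, roughly 13.3 × 8.92 mm footprint and 19.5 mm tall. Slicing at Δz = 4.875 mm — 4 equal slices spanning the solid's height, so layer i sits at z = i·h/4 — gives 4 non-empty perimeters. Each is a 4-segment closed polygon; G0 lifts to the layer z and rapids to the start vertex, then G1 traces the edges.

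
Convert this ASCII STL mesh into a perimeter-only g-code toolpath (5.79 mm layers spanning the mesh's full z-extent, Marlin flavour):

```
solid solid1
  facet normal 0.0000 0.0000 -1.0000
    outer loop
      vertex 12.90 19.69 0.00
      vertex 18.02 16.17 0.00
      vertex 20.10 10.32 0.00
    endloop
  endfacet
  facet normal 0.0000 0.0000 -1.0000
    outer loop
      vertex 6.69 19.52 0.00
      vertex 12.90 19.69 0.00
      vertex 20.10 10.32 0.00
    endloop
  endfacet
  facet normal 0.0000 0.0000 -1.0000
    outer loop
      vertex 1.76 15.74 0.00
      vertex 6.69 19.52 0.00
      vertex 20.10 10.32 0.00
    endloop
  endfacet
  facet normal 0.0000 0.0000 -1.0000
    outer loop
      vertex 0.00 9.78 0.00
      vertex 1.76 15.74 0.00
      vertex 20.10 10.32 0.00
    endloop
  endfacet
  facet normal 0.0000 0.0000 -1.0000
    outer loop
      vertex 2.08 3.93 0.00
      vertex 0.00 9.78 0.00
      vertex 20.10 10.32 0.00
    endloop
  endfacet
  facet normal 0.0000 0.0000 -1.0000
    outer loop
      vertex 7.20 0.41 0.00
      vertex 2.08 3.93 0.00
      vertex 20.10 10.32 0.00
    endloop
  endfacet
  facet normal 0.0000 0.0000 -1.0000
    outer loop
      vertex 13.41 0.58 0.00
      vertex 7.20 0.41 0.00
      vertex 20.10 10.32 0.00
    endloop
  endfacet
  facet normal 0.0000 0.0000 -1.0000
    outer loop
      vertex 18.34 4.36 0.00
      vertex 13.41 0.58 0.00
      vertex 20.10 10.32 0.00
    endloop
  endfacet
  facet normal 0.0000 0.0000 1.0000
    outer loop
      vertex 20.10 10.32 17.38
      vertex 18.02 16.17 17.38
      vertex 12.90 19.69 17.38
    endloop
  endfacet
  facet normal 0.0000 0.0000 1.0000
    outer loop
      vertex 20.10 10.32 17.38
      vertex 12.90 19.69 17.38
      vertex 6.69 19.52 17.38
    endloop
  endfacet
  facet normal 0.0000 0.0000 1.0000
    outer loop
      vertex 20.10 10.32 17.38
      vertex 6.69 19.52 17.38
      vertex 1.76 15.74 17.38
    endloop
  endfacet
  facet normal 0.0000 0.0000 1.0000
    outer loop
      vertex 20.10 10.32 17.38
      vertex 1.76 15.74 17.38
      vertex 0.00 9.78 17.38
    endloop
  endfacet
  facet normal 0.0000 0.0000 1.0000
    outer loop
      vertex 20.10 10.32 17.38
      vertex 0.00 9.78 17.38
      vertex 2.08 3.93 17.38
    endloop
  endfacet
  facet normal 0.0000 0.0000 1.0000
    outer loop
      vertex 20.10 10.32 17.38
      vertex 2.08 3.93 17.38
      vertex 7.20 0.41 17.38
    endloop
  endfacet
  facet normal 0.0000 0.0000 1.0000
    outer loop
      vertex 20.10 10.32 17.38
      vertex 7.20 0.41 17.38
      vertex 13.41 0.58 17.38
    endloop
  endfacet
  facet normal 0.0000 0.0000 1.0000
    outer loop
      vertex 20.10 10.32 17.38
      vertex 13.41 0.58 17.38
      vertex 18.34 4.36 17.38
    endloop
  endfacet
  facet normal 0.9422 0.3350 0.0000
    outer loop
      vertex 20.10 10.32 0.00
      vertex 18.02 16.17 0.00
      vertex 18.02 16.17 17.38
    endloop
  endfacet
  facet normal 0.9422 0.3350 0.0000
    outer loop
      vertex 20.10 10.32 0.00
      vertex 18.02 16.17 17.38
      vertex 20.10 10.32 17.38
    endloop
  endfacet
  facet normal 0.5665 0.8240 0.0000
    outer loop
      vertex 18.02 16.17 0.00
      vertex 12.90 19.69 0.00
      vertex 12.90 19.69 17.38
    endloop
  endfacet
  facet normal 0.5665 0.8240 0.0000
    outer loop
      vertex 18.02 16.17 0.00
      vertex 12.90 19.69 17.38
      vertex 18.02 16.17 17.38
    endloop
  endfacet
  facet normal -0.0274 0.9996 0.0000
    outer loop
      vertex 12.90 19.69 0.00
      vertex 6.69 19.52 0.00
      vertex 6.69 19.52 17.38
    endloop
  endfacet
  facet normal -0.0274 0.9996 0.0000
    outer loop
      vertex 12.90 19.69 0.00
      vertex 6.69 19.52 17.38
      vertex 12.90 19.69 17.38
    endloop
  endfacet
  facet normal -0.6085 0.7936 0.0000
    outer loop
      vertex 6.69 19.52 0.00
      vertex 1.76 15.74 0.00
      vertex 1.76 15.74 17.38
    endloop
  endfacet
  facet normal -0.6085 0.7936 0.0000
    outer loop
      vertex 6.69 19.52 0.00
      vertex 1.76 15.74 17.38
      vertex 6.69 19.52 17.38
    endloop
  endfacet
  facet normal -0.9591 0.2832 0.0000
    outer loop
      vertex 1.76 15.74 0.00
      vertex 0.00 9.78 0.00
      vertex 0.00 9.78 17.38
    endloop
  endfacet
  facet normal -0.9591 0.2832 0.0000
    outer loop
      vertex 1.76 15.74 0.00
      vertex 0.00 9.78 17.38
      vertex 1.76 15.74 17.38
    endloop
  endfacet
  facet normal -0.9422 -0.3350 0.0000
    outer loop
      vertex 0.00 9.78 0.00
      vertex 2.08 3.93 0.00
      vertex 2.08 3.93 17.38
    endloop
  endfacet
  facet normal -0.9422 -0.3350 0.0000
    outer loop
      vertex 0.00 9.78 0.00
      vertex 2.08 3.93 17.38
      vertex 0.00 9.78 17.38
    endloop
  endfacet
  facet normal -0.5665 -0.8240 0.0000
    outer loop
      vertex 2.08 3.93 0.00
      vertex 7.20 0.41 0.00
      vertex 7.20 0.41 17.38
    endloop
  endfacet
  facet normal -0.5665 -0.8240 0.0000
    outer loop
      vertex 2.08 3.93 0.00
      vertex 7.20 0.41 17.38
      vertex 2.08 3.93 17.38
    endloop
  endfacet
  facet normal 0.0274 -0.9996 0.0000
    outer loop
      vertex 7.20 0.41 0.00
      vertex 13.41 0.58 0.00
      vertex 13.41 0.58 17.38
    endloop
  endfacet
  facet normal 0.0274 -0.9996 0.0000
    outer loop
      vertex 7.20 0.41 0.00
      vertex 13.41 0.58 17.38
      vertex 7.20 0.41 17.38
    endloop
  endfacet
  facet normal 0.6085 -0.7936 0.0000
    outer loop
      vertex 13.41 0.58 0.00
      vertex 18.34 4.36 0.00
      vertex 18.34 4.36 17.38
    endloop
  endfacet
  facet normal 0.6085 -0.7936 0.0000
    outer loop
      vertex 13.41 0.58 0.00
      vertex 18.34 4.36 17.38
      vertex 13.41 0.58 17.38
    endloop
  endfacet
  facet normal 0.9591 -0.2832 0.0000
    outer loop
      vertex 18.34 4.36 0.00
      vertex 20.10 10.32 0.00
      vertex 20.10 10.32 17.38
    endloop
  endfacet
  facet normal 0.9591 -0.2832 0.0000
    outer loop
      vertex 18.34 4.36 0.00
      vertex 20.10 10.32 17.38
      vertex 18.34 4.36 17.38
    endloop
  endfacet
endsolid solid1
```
; perimeter-only toolpath
G21 ; units = mm
G90 ; absolute positioning
G28 ; home
; layer 1
G0 Z5.79
G0 X20.10 Y10.32
G1 X18.02 Y16.17
G1 X12.90 Y19.69
G1 X6.69 Y19.52
G1 X1.76 Y15.74
G1 X0.00 Y9.78
G1 X2.08 Y3.93
G1 X7.20 Y0.41
G1 X13.41 Y0.58
G1 X18.34 Y4.36
G1 X20.10 Y10.32
; layer 2
G0 Z11.59
G0 X20.10 Y10.32
G1 X18.02 Y16.17
G1 X12.90 Y19.69
G1 X6.69 Y19.52
G1 X1.76 Y15.74
G1 X0.00 Y9.78
G1 X2.08 Y3.93
G1 X7.20 Y0.41
G1 X13.41 Y0.58
G1 X18.34 Y4.36
G1 X20.10 Y10.32
; layer 3
G0 Z17.38
G0 X20.10 Y10.32
G1 X18.02 Y16.17
G1 X12.90 Y19.69
G1 X6.69 Y19.52
G1 X1.76 Y15.74
G1 X0.00 Y9.78
G1 X2.08 Y3.93
G1 X7.20 Y0.41
G1 X13.41 Y0.58
G1 X18.34 Y4.36
G1 X20.10 Y10.32
M2 ; end

The solid is a regular 10-sided prism (a cylinder approximated with 10 flat sides), circumscribed radius ≈ 10.1 mm, height ≈ 17.4 mm. Slicing at Δz = 5.79 mm — 3 equal slices spanning the solid's height, so layer i sits at z = i·h/3 — gives 3 non-empty perimeters. Each is a 10-segment closed polygon; G0 lifts to the layer z and rapids to the start vertex, then G1 traces the edges.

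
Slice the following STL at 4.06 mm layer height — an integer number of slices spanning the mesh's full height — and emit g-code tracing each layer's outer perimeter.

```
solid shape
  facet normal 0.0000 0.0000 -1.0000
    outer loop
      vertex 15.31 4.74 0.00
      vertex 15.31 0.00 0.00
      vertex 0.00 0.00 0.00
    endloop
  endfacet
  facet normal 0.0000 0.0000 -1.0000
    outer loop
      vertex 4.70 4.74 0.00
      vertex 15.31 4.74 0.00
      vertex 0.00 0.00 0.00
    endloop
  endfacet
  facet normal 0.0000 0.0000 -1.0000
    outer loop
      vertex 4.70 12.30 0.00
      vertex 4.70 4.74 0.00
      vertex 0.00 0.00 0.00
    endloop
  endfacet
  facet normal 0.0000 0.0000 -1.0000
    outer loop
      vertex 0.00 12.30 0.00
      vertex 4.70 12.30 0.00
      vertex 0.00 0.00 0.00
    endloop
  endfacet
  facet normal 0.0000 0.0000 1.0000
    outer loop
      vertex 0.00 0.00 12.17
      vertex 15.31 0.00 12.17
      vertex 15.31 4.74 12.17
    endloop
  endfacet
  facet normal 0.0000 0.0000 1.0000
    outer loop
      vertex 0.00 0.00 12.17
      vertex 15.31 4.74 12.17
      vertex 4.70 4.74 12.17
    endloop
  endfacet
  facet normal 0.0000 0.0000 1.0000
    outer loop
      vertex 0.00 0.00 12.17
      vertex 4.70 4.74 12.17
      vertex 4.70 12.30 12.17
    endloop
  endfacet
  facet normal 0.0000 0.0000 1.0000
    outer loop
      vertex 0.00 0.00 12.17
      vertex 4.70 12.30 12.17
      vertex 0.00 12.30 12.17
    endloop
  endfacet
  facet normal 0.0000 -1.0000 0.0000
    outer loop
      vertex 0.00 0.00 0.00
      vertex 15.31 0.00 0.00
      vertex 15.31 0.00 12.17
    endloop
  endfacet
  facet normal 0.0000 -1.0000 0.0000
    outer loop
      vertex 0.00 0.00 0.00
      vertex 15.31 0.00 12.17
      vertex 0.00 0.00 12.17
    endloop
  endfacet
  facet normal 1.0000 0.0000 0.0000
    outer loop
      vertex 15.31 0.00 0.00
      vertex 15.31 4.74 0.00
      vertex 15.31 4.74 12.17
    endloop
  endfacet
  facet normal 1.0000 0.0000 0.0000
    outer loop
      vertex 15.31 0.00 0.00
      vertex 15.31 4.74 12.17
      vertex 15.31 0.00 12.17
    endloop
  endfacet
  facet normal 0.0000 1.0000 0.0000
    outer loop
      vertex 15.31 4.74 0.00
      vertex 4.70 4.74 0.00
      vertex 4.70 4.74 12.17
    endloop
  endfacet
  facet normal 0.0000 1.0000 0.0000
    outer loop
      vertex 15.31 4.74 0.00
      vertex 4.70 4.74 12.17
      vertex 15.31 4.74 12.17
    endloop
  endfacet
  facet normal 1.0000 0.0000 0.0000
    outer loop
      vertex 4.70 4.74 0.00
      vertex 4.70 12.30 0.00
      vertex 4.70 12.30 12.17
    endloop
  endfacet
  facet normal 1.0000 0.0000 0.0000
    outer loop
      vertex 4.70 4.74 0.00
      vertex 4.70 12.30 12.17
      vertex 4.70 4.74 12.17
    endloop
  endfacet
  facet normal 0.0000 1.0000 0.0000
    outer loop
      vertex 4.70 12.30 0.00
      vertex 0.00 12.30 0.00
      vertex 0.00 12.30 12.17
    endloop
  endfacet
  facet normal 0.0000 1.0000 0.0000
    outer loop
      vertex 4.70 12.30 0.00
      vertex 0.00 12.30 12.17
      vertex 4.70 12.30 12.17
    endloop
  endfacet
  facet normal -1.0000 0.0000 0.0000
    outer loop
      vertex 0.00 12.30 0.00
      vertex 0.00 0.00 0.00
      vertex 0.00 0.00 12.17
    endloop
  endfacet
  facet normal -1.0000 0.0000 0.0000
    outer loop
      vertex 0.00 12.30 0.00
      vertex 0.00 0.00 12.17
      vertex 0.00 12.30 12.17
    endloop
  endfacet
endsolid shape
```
; perimeter-only toolpath
G21 ; units = mm
G90 ; absolute positioning
G28 ; home
; layer 1
G0 Z4.06
G0 X0.00 Y0.00
G1 X15.31 Y0.00
G1 X15.31 Y4.74
G1 X4.70 Y4.74
G1 X4.70 Y12.30
G1 X0.00 Y12.30
G1 X0.00 Y0.00
; layer 2
G0 Z8.11
G0 X0.00 Y0.00
G1 X15.31 Y0.00
G1 X15.31 Y4.74
G1 X4.70 Y4.74
G1 X4.70 Y12.30
G1 X0.00 Y12.30
G1 X0.00 Y0.00
; layer 3
G0 Z12.17
G0 X0.00 Y0.00
G1 X15.31 Y0.00
G1 X15.31 Y4.74
G1 X4.70 Y4.74
G1 X4.70 Y12.30
G1 X0.00 Y12.30
G1 X0.00 Y0.00
M2 ; end

The solid is an L-shaped prism: outer 15.3 × 12.3 mm, arm thicknesses ≈ 4.74 mm (horizontal) and 4.7 mm (vertical), extruded 12.2 mm in z. Slicing at Δz = 4.06 mm — 3 equal slices spanning the solid's height, so layer i sits at z = i·h/3 — gives 3 non-empty perimeters. Each is a 6-segment closed polygon; G0 lifts to the layer z and rapids to the start vertex, then G1 traces the edges.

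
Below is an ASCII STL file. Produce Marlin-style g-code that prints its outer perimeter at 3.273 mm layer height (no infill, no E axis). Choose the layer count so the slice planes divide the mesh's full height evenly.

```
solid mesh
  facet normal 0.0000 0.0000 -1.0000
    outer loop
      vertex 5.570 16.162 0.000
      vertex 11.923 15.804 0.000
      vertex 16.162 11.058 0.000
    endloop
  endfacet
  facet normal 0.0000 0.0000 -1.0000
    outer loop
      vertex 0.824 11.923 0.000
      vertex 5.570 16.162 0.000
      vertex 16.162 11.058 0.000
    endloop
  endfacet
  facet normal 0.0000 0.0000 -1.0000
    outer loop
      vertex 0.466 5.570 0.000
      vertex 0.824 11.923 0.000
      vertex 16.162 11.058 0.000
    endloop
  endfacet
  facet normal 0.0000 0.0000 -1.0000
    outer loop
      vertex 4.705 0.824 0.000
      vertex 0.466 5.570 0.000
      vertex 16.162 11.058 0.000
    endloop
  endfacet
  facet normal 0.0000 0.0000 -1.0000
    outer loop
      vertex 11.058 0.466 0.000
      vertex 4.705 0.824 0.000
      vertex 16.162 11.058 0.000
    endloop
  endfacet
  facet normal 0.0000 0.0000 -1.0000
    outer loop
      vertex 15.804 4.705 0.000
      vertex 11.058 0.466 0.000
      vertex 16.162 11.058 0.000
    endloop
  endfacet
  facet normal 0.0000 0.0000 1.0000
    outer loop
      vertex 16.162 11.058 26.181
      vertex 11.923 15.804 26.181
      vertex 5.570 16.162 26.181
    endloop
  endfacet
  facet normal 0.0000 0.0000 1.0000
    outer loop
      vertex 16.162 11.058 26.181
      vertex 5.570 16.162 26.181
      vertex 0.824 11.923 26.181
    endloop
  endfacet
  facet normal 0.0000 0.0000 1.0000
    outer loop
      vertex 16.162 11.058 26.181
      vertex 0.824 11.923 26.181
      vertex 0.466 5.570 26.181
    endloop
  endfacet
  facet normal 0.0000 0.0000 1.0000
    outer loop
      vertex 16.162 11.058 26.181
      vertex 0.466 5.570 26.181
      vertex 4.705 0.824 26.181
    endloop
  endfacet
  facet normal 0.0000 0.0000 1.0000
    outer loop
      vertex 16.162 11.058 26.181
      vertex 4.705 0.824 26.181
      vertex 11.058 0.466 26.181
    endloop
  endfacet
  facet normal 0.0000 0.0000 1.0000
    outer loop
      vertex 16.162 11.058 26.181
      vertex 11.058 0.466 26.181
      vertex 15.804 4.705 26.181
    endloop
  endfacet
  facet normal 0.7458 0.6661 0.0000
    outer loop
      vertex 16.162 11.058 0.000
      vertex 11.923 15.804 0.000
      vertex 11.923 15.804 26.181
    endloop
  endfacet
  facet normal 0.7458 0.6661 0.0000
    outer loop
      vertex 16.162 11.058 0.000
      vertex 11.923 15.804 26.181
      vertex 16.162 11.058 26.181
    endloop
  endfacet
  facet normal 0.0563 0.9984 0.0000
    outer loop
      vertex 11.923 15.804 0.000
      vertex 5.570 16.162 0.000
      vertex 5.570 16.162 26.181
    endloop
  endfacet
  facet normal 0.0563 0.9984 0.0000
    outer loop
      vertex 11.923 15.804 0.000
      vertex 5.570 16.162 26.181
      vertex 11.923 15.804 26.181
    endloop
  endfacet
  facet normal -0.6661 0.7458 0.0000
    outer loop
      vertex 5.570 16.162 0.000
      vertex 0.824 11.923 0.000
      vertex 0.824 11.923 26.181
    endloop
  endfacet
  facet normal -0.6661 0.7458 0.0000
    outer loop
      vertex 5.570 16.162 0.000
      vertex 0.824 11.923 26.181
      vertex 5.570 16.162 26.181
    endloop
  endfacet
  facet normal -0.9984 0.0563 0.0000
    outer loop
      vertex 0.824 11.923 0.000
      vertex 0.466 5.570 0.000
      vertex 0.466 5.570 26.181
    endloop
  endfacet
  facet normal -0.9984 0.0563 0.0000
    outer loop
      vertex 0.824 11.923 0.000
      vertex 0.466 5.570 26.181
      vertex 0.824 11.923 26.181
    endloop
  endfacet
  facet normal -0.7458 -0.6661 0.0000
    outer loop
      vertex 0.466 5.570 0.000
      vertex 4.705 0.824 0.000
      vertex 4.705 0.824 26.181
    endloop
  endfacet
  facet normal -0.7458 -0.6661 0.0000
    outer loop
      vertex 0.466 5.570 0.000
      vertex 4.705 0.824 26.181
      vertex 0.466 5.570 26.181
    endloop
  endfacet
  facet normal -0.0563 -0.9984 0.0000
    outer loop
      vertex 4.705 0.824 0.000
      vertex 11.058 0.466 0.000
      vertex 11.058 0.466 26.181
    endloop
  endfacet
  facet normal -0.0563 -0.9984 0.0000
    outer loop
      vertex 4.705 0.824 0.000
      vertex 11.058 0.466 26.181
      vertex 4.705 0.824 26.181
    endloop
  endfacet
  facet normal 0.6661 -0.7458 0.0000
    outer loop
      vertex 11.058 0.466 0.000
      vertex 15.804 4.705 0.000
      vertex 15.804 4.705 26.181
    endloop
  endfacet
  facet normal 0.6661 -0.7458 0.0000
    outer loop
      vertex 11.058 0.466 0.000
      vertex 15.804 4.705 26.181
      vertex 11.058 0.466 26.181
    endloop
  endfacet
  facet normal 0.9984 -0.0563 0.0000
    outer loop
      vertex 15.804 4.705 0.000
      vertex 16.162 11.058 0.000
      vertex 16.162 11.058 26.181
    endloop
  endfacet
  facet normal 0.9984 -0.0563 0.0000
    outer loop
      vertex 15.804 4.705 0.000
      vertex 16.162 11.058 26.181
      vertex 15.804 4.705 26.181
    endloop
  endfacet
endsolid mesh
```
; perimeter-only toolpath
G21 ; units = mm
G90 ; absolute positioning
G28 ; home
; layer 1
G0 Z3.273
G0 X16.162 Y11.058
G1 X11.923 Y15.804
G1 X5.570 Y16.162
G1 X0.824 Y11.923
G1 X0.466 Y5.570
G1 X4.705 Y0.824
G1 X11.058 Y0.466
G1 X15.804 Y4.705
G1 X16.162 Y11.058
; layer 2
G0 Z6.545
G0 X16.162 Y11.058
G1 X11.923 Y15.804
G1 X5.570 Y16.162
G1 X0.824 Y11.923
G1 X0.466 Y5.570
G1 X4.705 Y0.824
G1 X11.058 Y0.466
G1 X15.804 Y4.705
G1 X16.162 Y11.058
; layer 3
G0 Z9.818
G0 X16.162 Y11.058
G1 X11.923 Y15.804
G1 X5.570 Y16.162
G1 X0.824 Y11.923
G1 X0.466 Y5.570
G1 X4.705 Y0.824
G1 X11.058 Y0.466
G1 X15.804 Y4.705
G1 X16.162 Y11.058
; layer 4
G0 Z13.091
G0 X16.162 Y11.058
G1 X11.923 Y15.804
G1 X5.570 Y16.162
G1 X0.824 Y11.923
G1 X0.466 Y5.570
G1 X4.705 Y0.824
G1 X11.058 Y0.466
G1 X15.804 Y4.705
G1 X16.162 Y11.058
; layer 5
G0 Z16.363
G0 X16.162 Y11.058
G1 X11.923 Y15.804
G1 X5.570 Y16.162
G1 X0.824 Y11.923
G1 X0.466 Y5.570
G1 X4.705 Y0.824
G1 X11.058 Y0.466
G1 X15.804 Y4.705
G1 X16.162 Y11.058
; layer 6
G0 Z19.636
G0 X16.162 Y11.058
G1 X11.923 Y15.804
G1 X5.570 Y16.162
G1 X0.824 Y11.923
G1 X0.466 Y5.570
G1 X4.705 Y0.824
G1 X11.058 Y0.466
G1 X15.804 Y4.705
G1 X16.162 Y11.058
; layer 7
G0 Z22.908
G0 X16.162 Y11.058
G1 X11.923 Y15.804
G1 X5.570 Y16.162
G1 X0.824 Y11.923
G1 X0.466 Y5.570
G1 X4.705 Y0.824
G1 X11.058 Y0.466
G1 X15.804 Y4.705
G1 X16.162 Y11.058
; layer 8
G0 Z26.181
G0 X16.162 Y11.058
G1 X11.923 Y15.804
G1 X5.570 Y16.162
G1 X0.824 Y11.923
G1 X0.466 Y5.570
G1 X4.705 Y0.824
G1 X11.058 Y0.466
G1 X15.804 Y4.705
G1 X16.162 Y11.058
M2 ; end

The solid is a regular 8-sided prism (a cylinder approximated with 8 flat sides), circumscribed radius ≈ 8.31 mm, height ≈ 26.2 mm. Slicing at Δz = 3.273 mm — 8 equal slices spanning the solid's height, so layer i sits at z = i·h/8 — gives 8 non-empty perimeters. Each is a 8-segment closed polygon; G0 lifts to the layer z and rapids to the start vertex, then G1 traces the edges.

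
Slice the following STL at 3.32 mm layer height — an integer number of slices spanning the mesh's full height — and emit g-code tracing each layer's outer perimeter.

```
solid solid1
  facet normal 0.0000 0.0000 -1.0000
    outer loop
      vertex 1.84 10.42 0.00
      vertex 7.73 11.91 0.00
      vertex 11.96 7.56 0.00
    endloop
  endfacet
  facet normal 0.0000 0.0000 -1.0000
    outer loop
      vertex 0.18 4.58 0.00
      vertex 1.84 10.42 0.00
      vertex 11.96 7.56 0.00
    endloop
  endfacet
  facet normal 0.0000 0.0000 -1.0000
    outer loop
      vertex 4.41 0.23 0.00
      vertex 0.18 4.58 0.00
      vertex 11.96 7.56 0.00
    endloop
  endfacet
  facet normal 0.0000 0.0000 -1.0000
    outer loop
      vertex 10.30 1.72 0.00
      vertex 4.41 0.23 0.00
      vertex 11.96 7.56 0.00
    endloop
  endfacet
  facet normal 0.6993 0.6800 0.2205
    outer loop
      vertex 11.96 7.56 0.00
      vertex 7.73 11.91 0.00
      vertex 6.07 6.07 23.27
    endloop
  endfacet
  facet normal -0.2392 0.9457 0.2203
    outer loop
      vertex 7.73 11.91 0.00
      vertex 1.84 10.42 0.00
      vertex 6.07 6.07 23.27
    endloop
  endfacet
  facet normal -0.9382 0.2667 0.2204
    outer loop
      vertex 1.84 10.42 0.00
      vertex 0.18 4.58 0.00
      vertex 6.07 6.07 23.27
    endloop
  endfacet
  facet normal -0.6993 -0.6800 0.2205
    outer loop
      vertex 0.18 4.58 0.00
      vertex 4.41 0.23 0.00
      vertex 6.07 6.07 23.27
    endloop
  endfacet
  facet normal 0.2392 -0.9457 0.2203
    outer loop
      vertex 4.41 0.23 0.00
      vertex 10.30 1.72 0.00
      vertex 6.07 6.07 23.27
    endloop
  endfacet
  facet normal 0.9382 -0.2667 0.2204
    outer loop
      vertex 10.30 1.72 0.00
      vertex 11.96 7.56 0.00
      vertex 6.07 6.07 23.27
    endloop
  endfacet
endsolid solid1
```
; perimeter-only toolpath
G21 ; units = mm
G90 ; absolute positioning
G28 ; home
; layer 1
G0 Z3.32
G0 X11.12 Y7.35
G1 X7.49 Y11.08
G1 X2.44 Y9.80
G1 X1.02 Y4.79
G1 X4.65 Y1.06
G1 X9.70 Y2.34
G1 X11.12 Y7.35
; layer 2
G0 Z6.65
G0 X10.28 Y7.13
G1 X7.26 Y10.24
G1 X3.05 Y9.18
G1 X1.86 Y5.01
G1 X4.88 Y1.90
G1 X9.09 Y2.96
G1 X10.28 Y7.13
; layer 3
G0 Z9.97
G0 X9.44 Y6.92
G1 X7.02 Y9.41
G1 X3.65 Y8.56
G1 X2.70 Y5.22
G1 X5.12 Y2.73
G1 X8.49 Y3.58
G1 X9.44 Y6.92
; layer 4
G0 Z13.30
G0 X8.59 Y6.71
G1 X6.78 Y8.57
G1 X4.26 Y7.93
G1 X3.55 Y5.43
G1 X5.36 Y3.57
G1 X7.88 Y4.21
G1 X8.59 Y6.71
; layer 5
G0 Z16.62
G0 X7.75 Y6.50
G1 X6.54 Y7.74
G1 X4.86 Y7.31
G1 X4.39 Y5.64
G1 X5.60 Y4.40
G1 X7.28 Y4.83
G1 X7.75 Y6.50
; layer 6
G0 Z19.95
G0 X6.91 Y6.28
G1 X6.31 Y6.90
G1 X5.47 Y6.69
G1 X5.23 Y5.86
G1 X5.83 Y5.24
G1 X6.67 Y5.45
G1 X6.91 Y6.28
M2 ; end

The solid is a regular 6-sided pyramid, base circumscribed radius ≈ 6.07 mm, apex at z ≈ 23.3 mm. Slicing at Δz = 3.32 mm — 7 equal slices spanning the solid's height, so layer i sits at z = i·h/7 — gives 6 non-empty perimeters. Each is a 6-segment closed polygon; G0 lifts to the layer z and rapids to the start vertex, then G1 traces the edges. The cross-section shrinks linearly with z (the slice at the apex is degenerate and omitted).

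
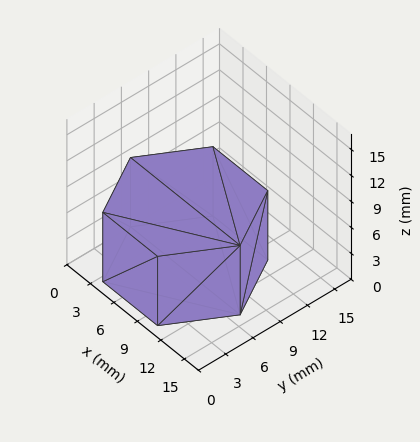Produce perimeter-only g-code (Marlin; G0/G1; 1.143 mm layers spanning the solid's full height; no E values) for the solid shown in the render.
Reading the render: the shape is a regular 6-sided prism (a cylinder approximated with 6 flat sides), circumscribed radius ≈ 7 mm, height ≈ 8 mm (dimensions read to the nearest mm from the axis ticks). For the g-code, the solid's height is divided into equal slices at the stated Δz and each level perimeter traced with G1 moves after a G0 lift.

; perimeter-only toolpath
G21 ; units = mm
G90 ; absolute positioning
G28 ; home
; layer 1
G0 Z1.143
G0 X14.000 Y7.000
G1 X10.500 Y13.062
G1 X3.500 Y13.062
G1 X0.000 Y7.000
G1 X3.500 Y0.938
G1 X10.500 Y0.938
G1 X14.000 Y7.000
; layer 2
G0 Z2.286
G0 X14.000 Y7.000
G1 X10.500 Y13.062
G1 X3.500 Y13.062
G1 X0.000 Y7.000
G1 X3.500 Y0.938
G1 X10.500 Y0.938
G1 X14.000 Y7.000
; layer 3
G0 Z3.429
G0 X14.000 Y7.000
G1 X10.500 Y13.062
G1 X3.500 Y13.062
G1 X0.000 Y7.000
G1 X3.500 Y0.938
G1 X10.500 Y0.938
G1 X14.000 Y7.000
; layer 4
G0 Z4.571
G0 X14.000 Y7.000
G1 X10.500 Y13.062
G1 X3.500 Y13.062
G1 X0.000 Y7.000
G1 X3.500 Y0.938
G1 X10.500 Y0.938
G1 X14.000 Y7.000
; layer 5
G0 Z5.714
G0 X14.000 Y7.000
G1 X10.500 Y13.062
G1 X3.500 Y13.062
G1 X0.000 Y7.000
G1 X3.500 Y0.938
G1 X10.500 Y0.938
G1 X14.000 Y7.000
; layer 6
G0 Z6.857
G0 X14.000 Y7.000
G1 X10.500 Y13.062
G1 X3.500 Y13.062
G1 X0.000 Y7.000
G1 X3.500 Y0.938
G1 X10.500 Y0.938
G1 X14.000 Y7.000
; layer 7
G0 Z8.000
G0 X14.000 Y7.000
G1 X10.500 Y13.062
G1 X3.500 Y13.062
G1 X0.000 Y7.000
G1 X3.500 Y0.938
G1 X10.500 Y0.938
G1 X14.000 Y7.000
M2 ; end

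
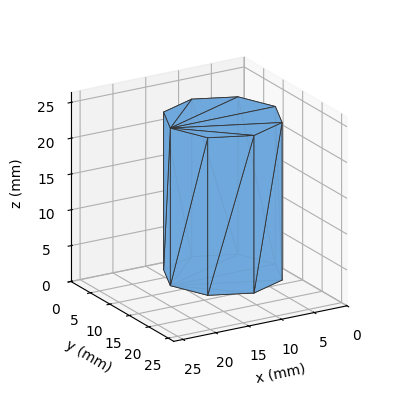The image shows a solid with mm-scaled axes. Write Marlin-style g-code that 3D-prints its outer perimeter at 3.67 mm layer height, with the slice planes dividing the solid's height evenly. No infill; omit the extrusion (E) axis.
Reading the render: the shape is a regular 8-sided prism (a cylinder approximated with 8 flat sides), circumscribed radius ≈ 8 mm, height ≈ 22 mm (dimensions read to the nearest mm from the axis ticks). For the g-code, the solid's height is divided into equal slices at the stated Δz and each level perimeter traced with G1 moves after a G0 lift.

; perimeter-only toolpath
G21 ; units = mm
G90 ; absolute positioning
G28 ; home
; layer 1
G0 Z3.67
G0 X16.00 Y8.00
G1 X13.66 Y13.66
G1 X8.00 Y16.00
G1 X2.34 Y13.66
G1 X0.00 Y8.00
G1 X2.34 Y2.34
G1 X8.00 Y0.00
G1 X13.66 Y2.34
G1 X16.00 Y8.00
; layer 2
G0 Z7.33
G0 X16.00 Y8.00
G1 X13.66 Y13.66
G1 X8.00 Y16.00
G1 X2.34 Y13.66
G1 X0.00 Y8.00
G1 X2.34 Y2.34
G1 X8.00 Y0.00
G1 X13.66 Y2.34
G1 X16.00 Y8.00
; layer 3
G0 Z11.00
G0 X16.00 Y8.00
G1 X13.66 Y13.66
G1 X8.00 Y16.00
G1 X2.34 Y13.66
G1 X0.00 Y8.00
G1 X2.34 Y2.34
G1 X8.00 Y0.00
G1 X13.66 Y2.34
G1 X16.00 Y8.00
; layer 4
G0 Z14.67
G0 X16.00 Y8.00
G1 X13.66 Y13.66
G1 X8.00 Y16.00
G1 X2.34 Y13.66
G1 X0.00 Y8.00
G1 X2.34 Y2.34
G1 X8.00 Y0.00
G1 X13.66 Y2.34
G1 X16.00 Y8.00
; layer 5
G0 Z18.33
G0 X16.00 Y8.00
G1 X13.66 Y13.66
G1 X8.00 Y16.00
G1 X2.34 Y13.66
G1 X0.00 Y8.00
G1 X2.34 Y2.34
G1 X8.00 Y0.00
G1 X13.66 Y2.34
G1 X16.00 Y8.00
; layer 6
G0 Z22.00
G0 X16.00 Y8.00
G1 X13.66 Y13.66
G1 X8.00 Y16.00
G1 X2.34 Y13.66
G1 X0.00 Y8.00
G1 X2.34 Y2.34
G1 X8.00 Y0.00
G1 X13.66 Y2.34
G1 X16.00 Y8.00
M2 ; end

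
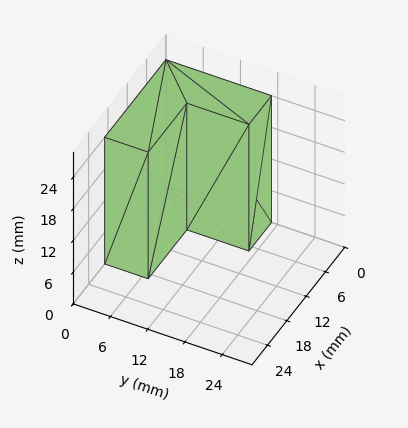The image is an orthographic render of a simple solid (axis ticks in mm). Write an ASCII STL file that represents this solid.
Reading the render: the shape is an L-shaped prism: outer 19 × 17 mm, arm thicknesses ≈ 7 mm (horizontal) and 7 mm (vertical), extruded 24 mm in z (dimensions read to the nearest mm from the axis ticks). For the STL, each face is triangulated and given an outward normal.

solid part
  facet normal 0.0000 0.0000 -1.0000
    outer loop
      vertex 19.0 7.0 0.0
      vertex 19.0 0.0 0.0
      vertex 0.0 0.0 0.0
    endloop
  endfacet
  facet normal 0.0000 0.0000 -1.0000
    outer loop
      vertex 7.0 7.0 0.0
      vertex 19.0 7.0 0.0
      vertex 0.0 0.0 0.0
    endloop
  endfacet
  facet normal 0.0000 0.0000 -1.0000
    outer loop
      vertex 7.0 17.0 0.0
      vertex 7.0 7.0 0.0
      vertex 0.0 0.0 0.0
    endloop
  endfacet
  facet normal 0.0000 0.0000 -1.0000
    outer loop
      vertex 0.0 17.0 0.0
      vertex 7.0 17.0 0.0
      vertex 0.0 0.0 0.0
    endloop
  endfacet
  facet normal 0.0000 0.0000 1.0000
    outer loop
      vertex 0.0 0.0 24.0
      vertex 19.0 0.0 24.0
      vertex 19.0 7.0 24.0
    endloop
  endfacet
  facet normal 0.0000 0.0000 1.0000
    outer loop
      vertex 0.0 0.0 24.0
      vertex 19.0 7.0 24.0
      vertex 7.0 7.0 24.0
    endloop
  endfacet
  facet normal 0.0000 0.0000 1.0000
    outer loop
      vertex 0.0 0.0 24.0
      vertex 7.0 7.0 24.0
      vertex 7.0 17.0 24.0
    endloop
  endfacet
  facet normal 0.0000 0.0000 1.0000
    outer loop
      vertex 0.0 0.0 24.0
      vertex 7.0 17.0 24.0
      vertex 0.0 17.0 24.0
    endloop
  endfacet
  facet normal 0.0000 -1.0000 0.0000
    outer loop
      vertex 0.0 0.0 0.0
      vertex 19.0 0.0 0.0
      vertex 19.0 0.0 24.0
    endloop
  endfacet
  facet normal 0.0000 -1.0000 0.0000
    outer loop
      vertex 0.0 0.0 0.0
      vertex 19.0 0.0 24.0
      vertex 0.0 0.0 24.0
    endloop
  endfacet
  facet normal 1.0000 0.0000 0.0000
    outer loop
      vertex 19.0 0.0 0.0
      vertex 19.0 7.0 0.0
      vertex 19.0 7.0 24.0
    endloop
  endfacet
  facet normal 1.0000 0.0000 0.0000
    outer loop
      vertex 19.0 0.0 0.0
      vertex 19.0 7.0 24.0
      vertex 19.0 0.0 24.0
    endloop
  endfacet
  facet normal 0.0000 1.0000 0.0000
    outer loop
      vertex 19.0 7.0 0.0
      vertex 7.0 7.0 0.0
      vertex 7.0 7.0 24.0
    endloop
  endfacet
  facet normal 0.0000 1.0000 0.0000
    outer loop
      vertex 19.0 7.0 0.0
      vertex 7.0 7.0 24.0
      vertex 19.0 7.0 24.0
    endloop
  endfacet
  facet normal 1.0000 0.0000 0.0000
    outer loop
      vertex 7.0 7.0 0.0
      vertex 7.0 17.0 0.0
      vertex 7.0 17.0 24.0
    endloop
  endfacet
  facet normal 1.0000 0.0000 0.0000
    outer loop
      vertex 7.0 7.0 0.0
      vertex 7.0 17.0 24.0
      vertex 7.0 7.0 24.0
    endloop
  endfacet
  facet normal 0.0000 1.0000 0.0000
    outer loop
      vertex 7.0 17.0 0.0
      vertex 0.0 17.0 0.0
      vertex 0.0 17.0 24.0
    endloop
  endfacet
  facet normal 0.0000 1.0000 0.0000
    outer loop
      vertex 7.0 17.0 0.0
      vertex 0.0 17.0 24.0
      vertex 7.0 17.0 24.0
    endloop
  endfacet
  facet normal -1.0000 0.0000 0.0000
    outer loop
      vertex 0.0 17.0 0.0
      vertex 0.0 0.0 0.0
      vertex 0.0 0.0 24.0
    endloop
  endfacet
  facet normal -1.0000 0.0000 0.0000
    outer loop
      vertex 0.0 17.0 0.0
      vertex 0.0 0.0 24.0
      vertex 0.0 17.0 24.0
    endloop
  endfacet
endsolid part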